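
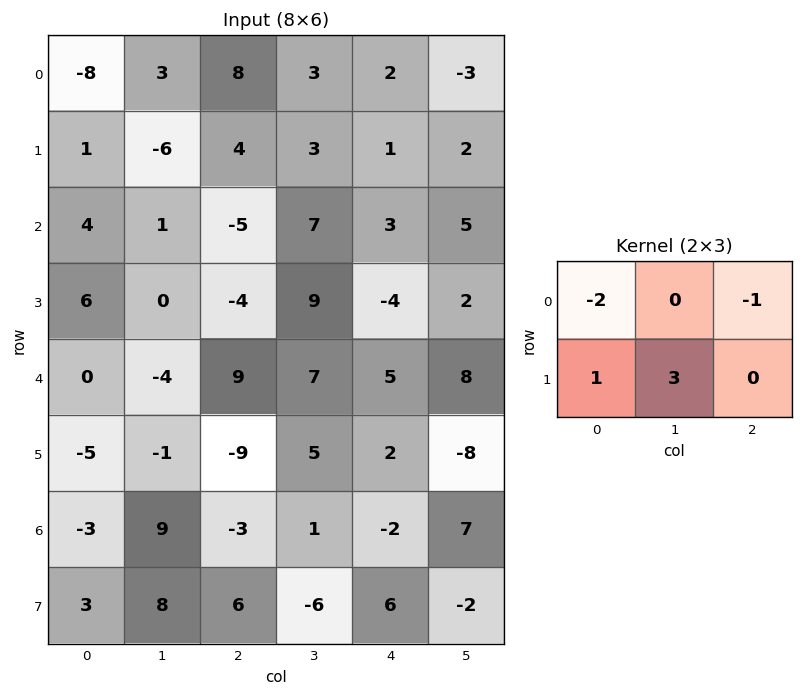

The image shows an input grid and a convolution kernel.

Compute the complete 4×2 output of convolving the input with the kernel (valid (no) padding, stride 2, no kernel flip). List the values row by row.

-9 -5
3 30
-17 -17
36 -4

Output[0,0]: The receptive field on the input at this output position is [-8 3 8 / 1 -6 4]. Elementwise product with the kernel and sum: -8·-2 + 8·-1 + 1·1 + -6·3.
Output[0,1]: The receptive field on the input at this output position is [8 3 2 / 4 3 1]. Elementwise product with the kernel and sum: 8·-2 + 2·-1 + 4·1 + 3·3.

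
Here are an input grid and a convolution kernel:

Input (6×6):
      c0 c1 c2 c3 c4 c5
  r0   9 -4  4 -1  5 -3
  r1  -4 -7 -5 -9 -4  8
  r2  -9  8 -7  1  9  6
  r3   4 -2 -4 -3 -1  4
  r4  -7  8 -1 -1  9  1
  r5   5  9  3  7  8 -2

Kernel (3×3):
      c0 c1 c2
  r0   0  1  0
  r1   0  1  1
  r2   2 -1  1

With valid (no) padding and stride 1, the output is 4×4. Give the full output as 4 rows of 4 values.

Output[0,0]: The receptive field on the input at this output position is [9 -4 4 / -4 -7 -5 / -9 8 -7]. Elementwise product with the kernel and sum: -4·1 + -7·1 + -5·1 + -9·2 + 8·-1 + -7·1.

-49 14 -20 8
0 -14 -5 10
-21 2 5 2
9 16 12 13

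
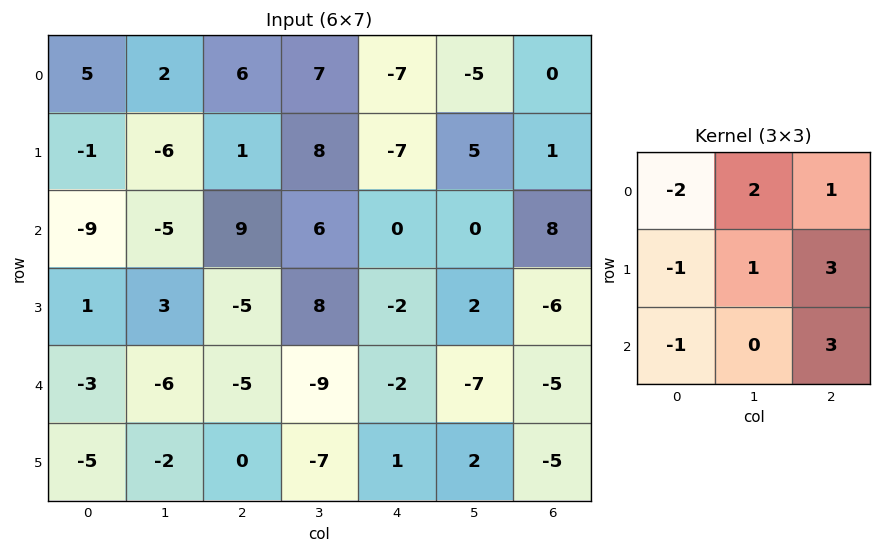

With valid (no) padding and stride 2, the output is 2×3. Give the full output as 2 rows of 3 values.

34 -28 43
-8 0 -19

Output[0,0]: The receptive field on the input at this output position is [5 2 6 / -1 -6 1 / -9 -5 9]. Elementwise product with the kernel and sum: 5·-2 + 2·2 + 6·1 + -1·-1 + -6·1 + 1·3 + -9·-1 + 9·3.
Output[0,1]: The receptive field on the input at this output position is [6 7 -7 / 1 8 -7 / 9 6 0]. Elementwise product with the kernel and sum: 6·-2 + 7·2 + -7·1 + 1·-1 + 8·1 + -7·3 + 9·-1 + 0·3.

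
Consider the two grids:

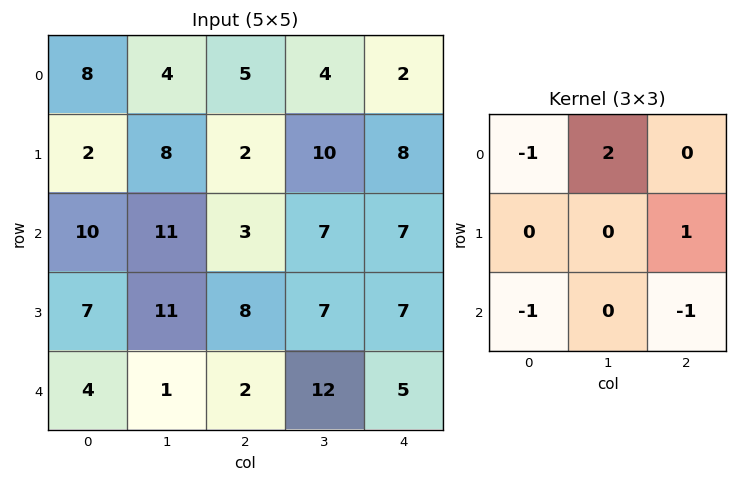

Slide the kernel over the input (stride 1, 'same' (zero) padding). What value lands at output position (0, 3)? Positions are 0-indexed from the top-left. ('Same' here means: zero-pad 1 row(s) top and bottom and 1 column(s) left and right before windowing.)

The receptive field on the zero-padded input at this output position is [0 0 0 / 5 4 2 / 2 10 8]. Elementwise product with the kernel and sum: 0·-1 + 0·2 + 2·1 + 2·-1 + 8·-1.

-8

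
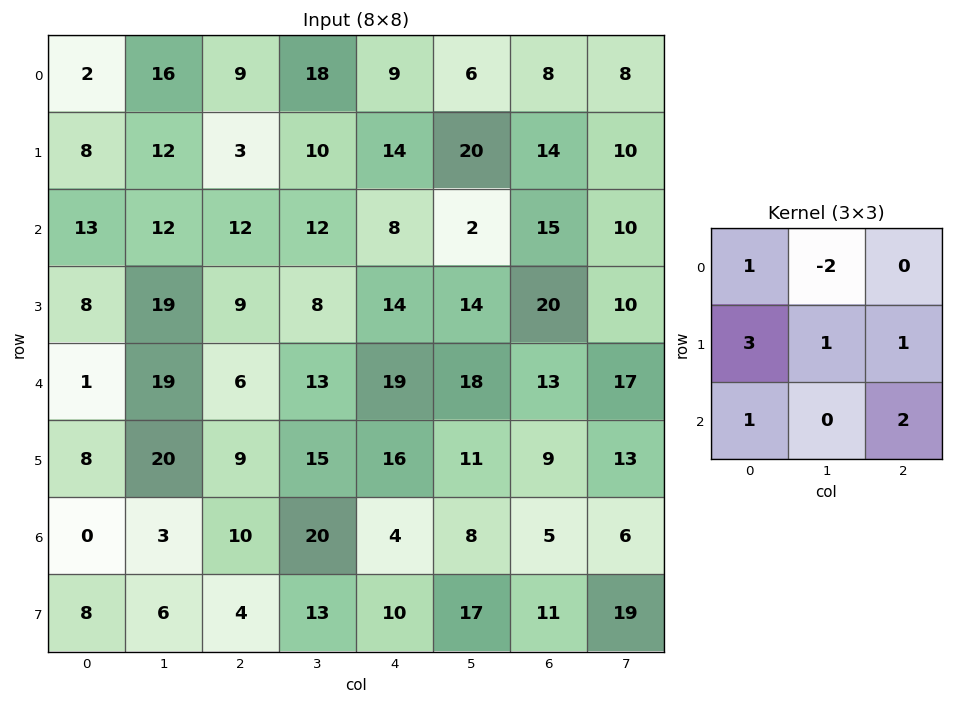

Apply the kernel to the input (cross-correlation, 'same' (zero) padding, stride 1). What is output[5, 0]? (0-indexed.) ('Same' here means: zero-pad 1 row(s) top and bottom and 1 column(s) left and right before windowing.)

32

The receptive field on the zero-padded input at this output position is [0 1 19 / 0 8 20 / 0 0 3]. Elementwise product with the kernel and sum: 0·1 + 1·-2 + 0·3 + 8·1 + 20·1 + 0·1 + 3·2.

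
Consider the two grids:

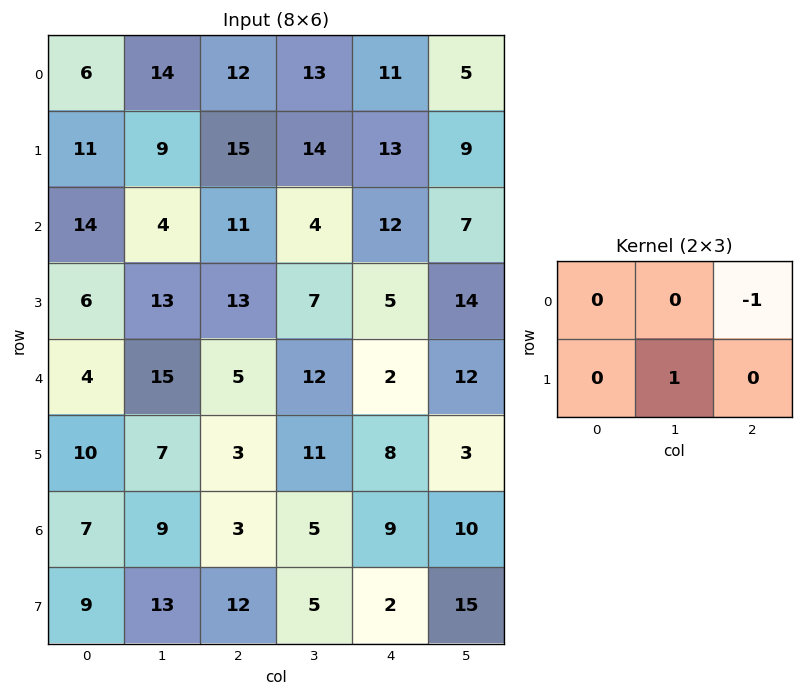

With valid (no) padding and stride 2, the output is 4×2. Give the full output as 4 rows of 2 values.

-3 3
2 -5
2 9
10 -4

Output[0,0]: The receptive field on the input at this output position is [6 14 12 / 11 9 15]. Elementwise product with the kernel and sum: 12·-1 + 9·1.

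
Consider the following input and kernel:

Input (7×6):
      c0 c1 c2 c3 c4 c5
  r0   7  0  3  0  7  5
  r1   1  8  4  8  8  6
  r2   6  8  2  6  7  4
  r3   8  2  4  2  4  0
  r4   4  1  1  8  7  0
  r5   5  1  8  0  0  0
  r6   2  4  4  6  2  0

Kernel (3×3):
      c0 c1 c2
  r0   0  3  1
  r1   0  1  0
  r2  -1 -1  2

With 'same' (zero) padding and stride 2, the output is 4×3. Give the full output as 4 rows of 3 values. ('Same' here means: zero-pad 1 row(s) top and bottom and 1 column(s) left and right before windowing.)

22 7 3
13 20 31
27 6 19
18 28 2

Output[0,0]: The receptive field on the zero-padded input at this output position is [0 0 0 / 0 7 0 / 0 1 8]. Elementwise product with the kernel and sum: 0·3 + 0·1 + 7·1 + 0·-1 + 1·-1 + 8·2.
Output[0,1]: The receptive field on the zero-padded input at this output position is [0 0 0 / 0 3 0 / 8 4 8]. Elementwise product with the kernel and sum: 0·3 + 0·1 + 3·1 + 8·-1 + 4·-1 + 8·2.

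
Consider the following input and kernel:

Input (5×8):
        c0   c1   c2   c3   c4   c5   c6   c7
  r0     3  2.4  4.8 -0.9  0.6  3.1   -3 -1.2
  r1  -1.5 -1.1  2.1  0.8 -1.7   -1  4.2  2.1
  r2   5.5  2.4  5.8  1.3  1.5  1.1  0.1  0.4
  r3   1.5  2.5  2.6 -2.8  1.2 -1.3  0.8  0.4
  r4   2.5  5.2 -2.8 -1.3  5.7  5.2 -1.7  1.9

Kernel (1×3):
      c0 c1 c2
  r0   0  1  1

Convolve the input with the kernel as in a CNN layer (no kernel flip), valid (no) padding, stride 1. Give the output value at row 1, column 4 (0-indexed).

The receptive field on the input at this output position is [-1.7 -1 4.2]. Elementwise product with the kernel and sum: -1·1 + 4.2·1.

3.2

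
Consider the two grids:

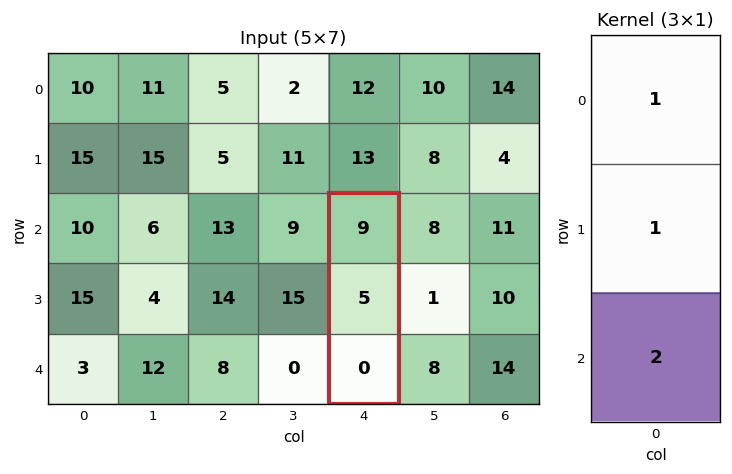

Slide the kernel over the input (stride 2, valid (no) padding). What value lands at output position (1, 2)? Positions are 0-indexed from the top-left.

14

The receptive field on the input at this output position is [9 / 5 / 0]. Elementwise product with the kernel and sum: 9·1 + 5·1 + 0·2.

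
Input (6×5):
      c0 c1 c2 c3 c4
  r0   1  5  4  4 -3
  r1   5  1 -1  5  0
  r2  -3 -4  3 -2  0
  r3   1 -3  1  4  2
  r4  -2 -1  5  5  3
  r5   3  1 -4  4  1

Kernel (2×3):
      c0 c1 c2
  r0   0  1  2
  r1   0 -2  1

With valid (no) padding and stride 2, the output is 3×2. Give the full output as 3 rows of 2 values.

10 -12
9 -8
3 4

Output[0,0]: The receptive field on the input at this output position is [1 5 4 / 5 1 -1]. Elementwise product with the kernel and sum: 5·1 + 4·2 + 1·-2 + -1·1.
Output[0,1]: The receptive field on the input at this output position is [4 4 -3 / -1 5 0]. Elementwise product with the kernel and sum: 4·1 + -3·2 + 5·-2 + 0·1.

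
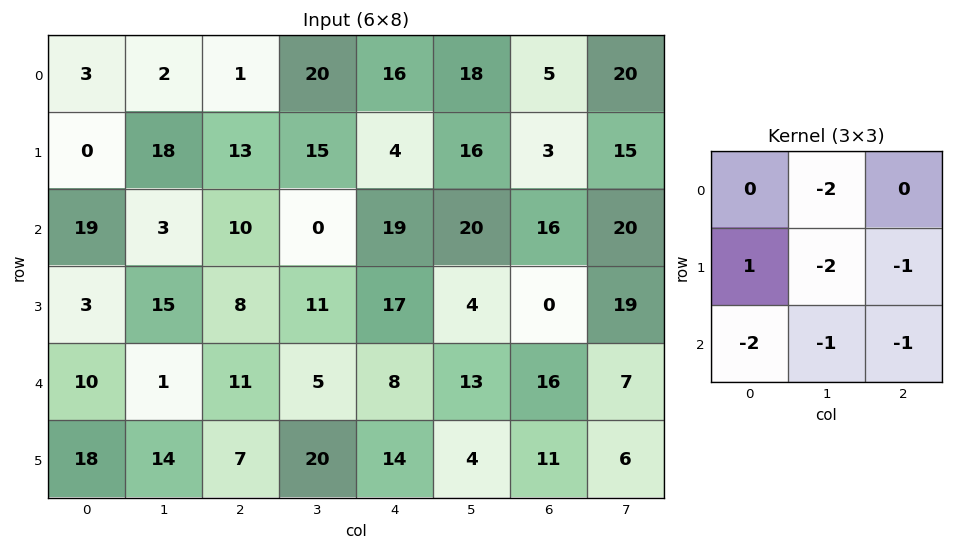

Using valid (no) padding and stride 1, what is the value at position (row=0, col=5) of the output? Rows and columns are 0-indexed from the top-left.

-91

The receptive field on the input at this output position is [18 5 20 / 16 3 15 / 20 16 20]. Elementwise product with the kernel and sum: 5·-2 + 16·1 + 3·-2 + 15·-1 + 20·-2 + 16·-1 + 20·-1.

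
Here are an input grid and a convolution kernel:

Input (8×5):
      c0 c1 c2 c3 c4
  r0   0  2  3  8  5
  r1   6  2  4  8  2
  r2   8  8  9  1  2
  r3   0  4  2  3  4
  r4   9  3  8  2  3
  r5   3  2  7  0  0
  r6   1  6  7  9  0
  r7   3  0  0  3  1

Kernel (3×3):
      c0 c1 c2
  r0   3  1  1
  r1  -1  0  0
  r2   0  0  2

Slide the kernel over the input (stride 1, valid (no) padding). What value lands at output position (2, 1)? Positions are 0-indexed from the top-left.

34

The receptive field on the input at this output position is [8 9 1 / 4 2 3 / 3 8 2]. Elementwise product with the kernel and sum: 8·3 + 9·1 + 1·1 + 4·-1 + 2·2.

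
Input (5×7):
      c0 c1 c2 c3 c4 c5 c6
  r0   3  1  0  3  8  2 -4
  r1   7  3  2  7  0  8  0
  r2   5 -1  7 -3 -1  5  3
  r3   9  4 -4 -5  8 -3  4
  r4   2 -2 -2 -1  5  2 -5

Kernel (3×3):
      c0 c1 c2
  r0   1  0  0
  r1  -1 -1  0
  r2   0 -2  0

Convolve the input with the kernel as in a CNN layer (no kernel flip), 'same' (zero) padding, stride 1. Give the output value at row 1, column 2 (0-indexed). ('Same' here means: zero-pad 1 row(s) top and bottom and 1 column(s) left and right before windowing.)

The receptive field on the zero-padded input at this output position is [1 0 3 / 3 2 7 / -1 7 -3]. Elementwise product with the kernel and sum: 1·1 + 3·-1 + 2·-1 + 7·-2.

-18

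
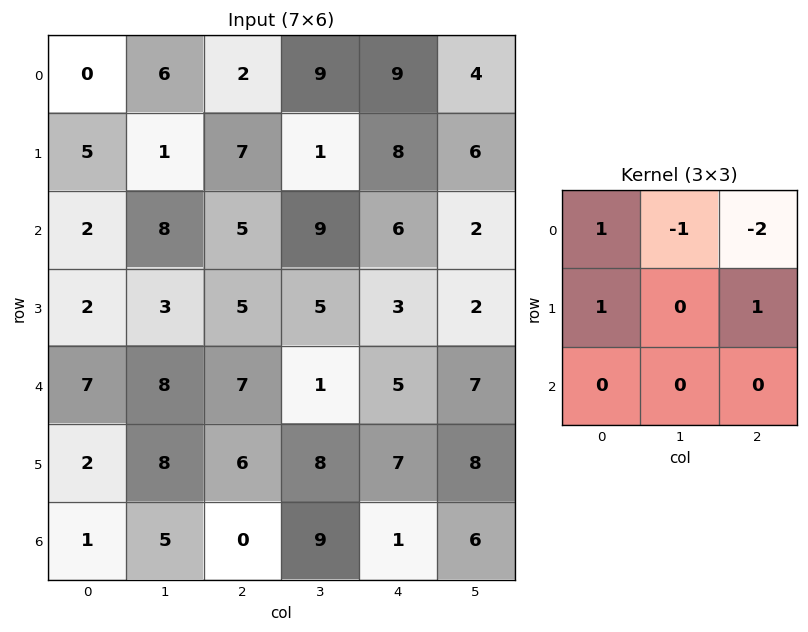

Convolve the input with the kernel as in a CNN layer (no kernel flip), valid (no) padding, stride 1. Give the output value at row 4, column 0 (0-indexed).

-7

The receptive field on the input at this output position is [7 8 7 / 2 8 6 / 1 5 0]. Elementwise product with the kernel and sum: 7·1 + 8·-1 + 7·-2 + 2·1 + 6·1.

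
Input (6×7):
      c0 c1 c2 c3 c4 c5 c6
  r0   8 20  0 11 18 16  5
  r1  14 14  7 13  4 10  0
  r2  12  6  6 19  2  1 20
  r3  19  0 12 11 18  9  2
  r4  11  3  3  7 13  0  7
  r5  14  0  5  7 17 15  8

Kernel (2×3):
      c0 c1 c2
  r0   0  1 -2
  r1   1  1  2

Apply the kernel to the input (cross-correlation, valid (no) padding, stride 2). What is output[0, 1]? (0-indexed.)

The receptive field on the input at this output position is [0 11 18 / 7 13 4]. Elementwise product with the kernel and sum: 11·1 + 18·-2 + 7·1 + 13·1 + 4·2.

3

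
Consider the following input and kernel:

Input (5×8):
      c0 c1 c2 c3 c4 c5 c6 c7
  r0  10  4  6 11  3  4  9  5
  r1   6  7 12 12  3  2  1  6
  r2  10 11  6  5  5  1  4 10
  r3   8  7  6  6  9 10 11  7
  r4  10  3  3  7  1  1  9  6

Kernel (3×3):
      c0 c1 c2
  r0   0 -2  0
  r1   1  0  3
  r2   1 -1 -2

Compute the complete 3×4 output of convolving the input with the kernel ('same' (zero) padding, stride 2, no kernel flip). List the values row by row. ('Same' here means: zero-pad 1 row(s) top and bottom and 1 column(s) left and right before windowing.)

Output[0,0]: The receptive field on the zero-padded input at this output position is [0 0 0 / 0 10 4 / 0 6 7]. Elementwise product with the kernel and sum: 0·-2 + 0·1 + 4·3 + 0·1 + 6·-1 + 7·-2.

-8 8 28 8
-1 -9 -21 14
-7 12 -8 -3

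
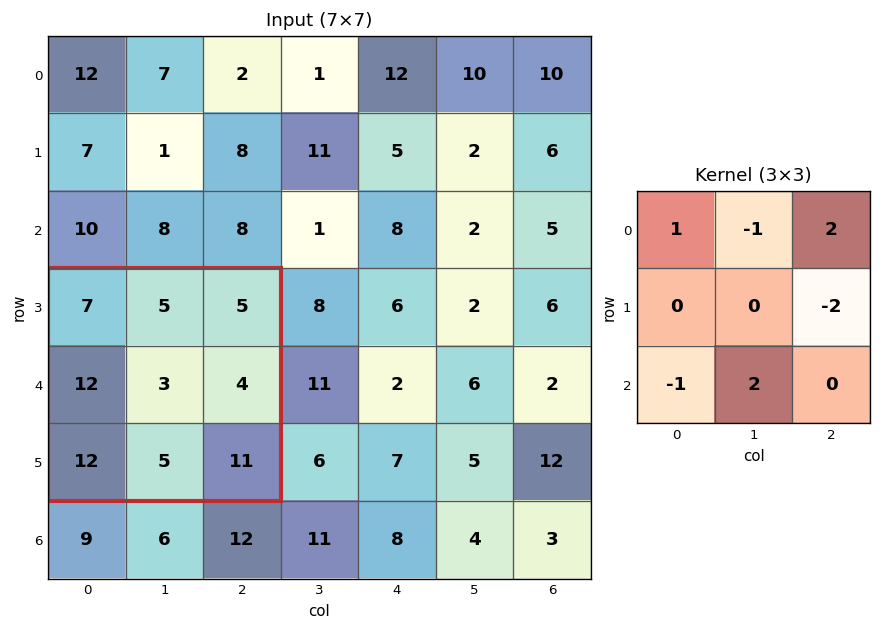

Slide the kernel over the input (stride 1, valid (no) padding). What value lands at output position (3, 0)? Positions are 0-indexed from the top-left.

2

The receptive field on the input at this output position is [7 5 5 / 12 3 4 / 12 5 11]. Elementwise product with the kernel and sum: 7·1 + 5·-1 + 5·2 + 4·-2 + 12·-1 + 5·2.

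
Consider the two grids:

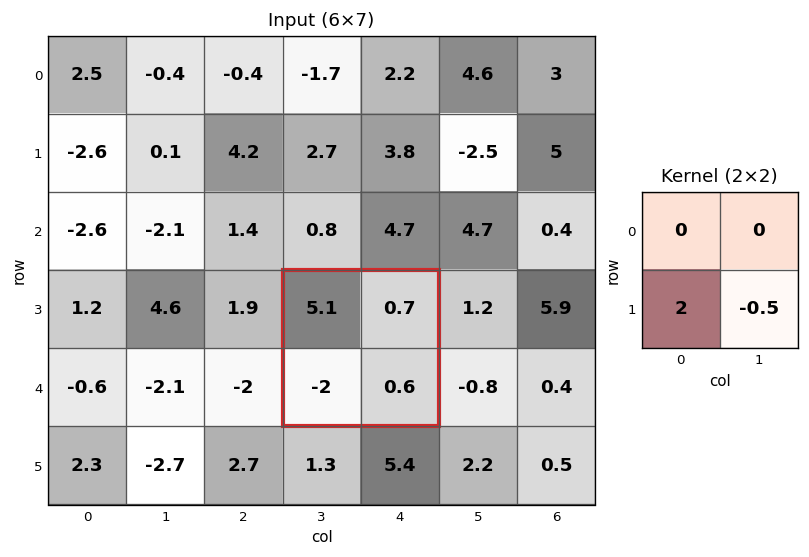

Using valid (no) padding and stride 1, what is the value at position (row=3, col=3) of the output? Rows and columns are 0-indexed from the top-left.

The receptive field on the input at this output position is [5.1 0.7 / -2 0.6]. Elementwise product with the kernel and sum: -2·2 + 0.6·-0.5.

-4.3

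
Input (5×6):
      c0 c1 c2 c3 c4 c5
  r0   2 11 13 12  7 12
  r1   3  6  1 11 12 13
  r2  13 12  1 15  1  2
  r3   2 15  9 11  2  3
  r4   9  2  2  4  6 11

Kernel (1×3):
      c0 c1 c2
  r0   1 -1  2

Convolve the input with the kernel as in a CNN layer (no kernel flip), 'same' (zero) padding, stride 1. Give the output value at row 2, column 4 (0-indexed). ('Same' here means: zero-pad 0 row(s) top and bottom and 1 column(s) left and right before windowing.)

18

The receptive field on the zero-padded input at this output position is [15 1 2]. Elementwise product with the kernel and sum: 15·1 + 1·-1 + 2·2.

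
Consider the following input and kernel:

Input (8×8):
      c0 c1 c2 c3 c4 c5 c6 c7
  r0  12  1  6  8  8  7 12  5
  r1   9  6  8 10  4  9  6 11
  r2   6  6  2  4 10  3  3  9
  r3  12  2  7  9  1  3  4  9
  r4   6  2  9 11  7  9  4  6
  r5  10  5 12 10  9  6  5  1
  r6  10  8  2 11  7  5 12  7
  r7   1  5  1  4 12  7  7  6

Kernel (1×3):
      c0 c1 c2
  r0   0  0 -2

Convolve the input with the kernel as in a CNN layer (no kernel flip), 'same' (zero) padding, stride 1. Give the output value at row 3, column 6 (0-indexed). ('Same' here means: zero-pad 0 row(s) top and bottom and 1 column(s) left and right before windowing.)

-18

The receptive field on the zero-padded input at this output position is [3 4 9]. Elementwise product with the kernel and sum: 9·-2.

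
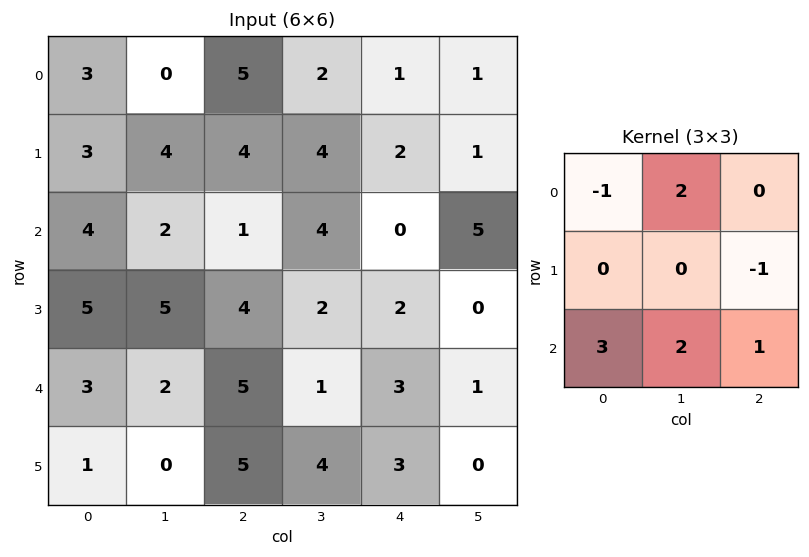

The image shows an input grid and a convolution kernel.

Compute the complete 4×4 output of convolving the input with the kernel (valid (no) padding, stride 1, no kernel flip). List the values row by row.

10 18 8 16
33 25 22 5
14 15 25 6
8 16 23 19

Output[0,0]: The receptive field on the input at this output position is [3 0 5 / 3 4 4 / 4 2 1]. Elementwise product with the kernel and sum: 3·-1 + 0·2 + 4·-1 + 4·3 + 2·2 + 1·1.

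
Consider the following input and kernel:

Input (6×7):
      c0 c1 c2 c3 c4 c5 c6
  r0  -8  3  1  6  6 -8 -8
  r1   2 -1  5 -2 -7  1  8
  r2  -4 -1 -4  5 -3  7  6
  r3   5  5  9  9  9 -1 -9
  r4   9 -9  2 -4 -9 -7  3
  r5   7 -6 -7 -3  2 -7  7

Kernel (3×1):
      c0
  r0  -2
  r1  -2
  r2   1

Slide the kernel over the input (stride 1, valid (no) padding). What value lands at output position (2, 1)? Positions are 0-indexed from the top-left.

-17

The receptive field on the input at this output position is [-1 / 5 / -9]. Elementwise product with the kernel and sum: -1·-2 + 5·-2 + -9·1.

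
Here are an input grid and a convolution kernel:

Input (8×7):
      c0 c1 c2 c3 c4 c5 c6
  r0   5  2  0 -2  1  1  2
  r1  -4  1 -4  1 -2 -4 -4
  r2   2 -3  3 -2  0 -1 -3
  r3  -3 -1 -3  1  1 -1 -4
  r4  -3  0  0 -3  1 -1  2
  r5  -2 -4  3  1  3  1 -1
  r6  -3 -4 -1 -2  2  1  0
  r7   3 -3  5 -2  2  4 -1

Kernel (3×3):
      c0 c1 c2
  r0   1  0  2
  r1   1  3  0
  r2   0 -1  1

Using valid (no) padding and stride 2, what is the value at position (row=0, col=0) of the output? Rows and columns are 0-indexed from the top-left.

10

The receptive field on the input at this output position is [5 2 0 / -4 1 -4 / 2 -3 3]. Elementwise product with the kernel and sum: 5·1 + 0·2 + -4·1 + 1·3 + -3·-1 + 3·1.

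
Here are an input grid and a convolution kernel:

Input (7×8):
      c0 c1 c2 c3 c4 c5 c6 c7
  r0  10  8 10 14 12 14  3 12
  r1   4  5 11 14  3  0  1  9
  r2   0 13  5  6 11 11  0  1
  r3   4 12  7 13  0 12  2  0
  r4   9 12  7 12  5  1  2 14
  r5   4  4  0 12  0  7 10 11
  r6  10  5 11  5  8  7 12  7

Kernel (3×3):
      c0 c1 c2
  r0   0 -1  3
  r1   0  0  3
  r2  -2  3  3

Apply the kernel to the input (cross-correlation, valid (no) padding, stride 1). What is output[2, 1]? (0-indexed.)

85

The receptive field on the input at this output position is [13 5 6 / 12 7 13 / 12 7 12]. Elementwise product with the kernel and sum: 5·-1 + 6·3 + 13·3 + 12·-2 + 7·3 + 12·3.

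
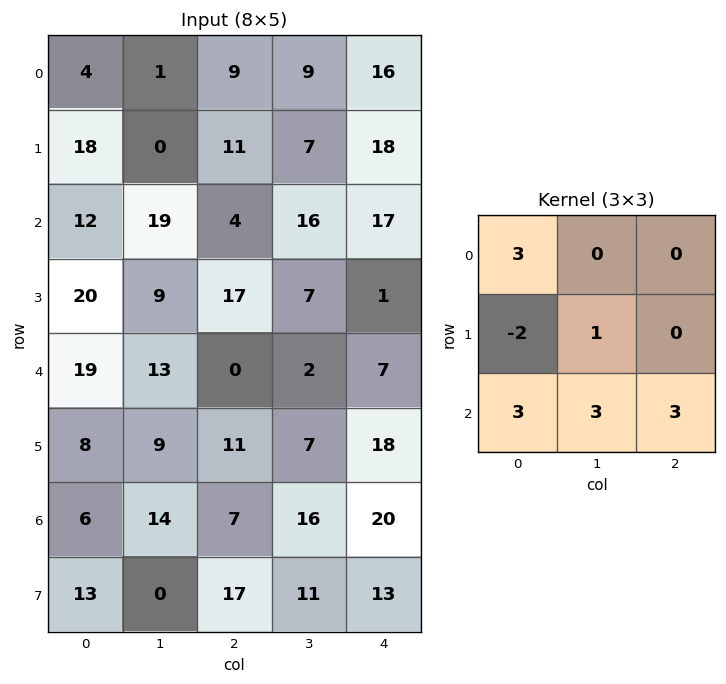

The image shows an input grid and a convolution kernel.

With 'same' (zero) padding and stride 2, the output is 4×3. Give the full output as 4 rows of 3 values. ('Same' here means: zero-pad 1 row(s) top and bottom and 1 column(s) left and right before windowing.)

58 61 73
99 65 30
70 82 99
45 90 81

Output[0,0]: The receptive field on the zero-padded input at this output position is [0 0 0 / 0 4 1 / 0 18 0]. Elementwise product with the kernel and sum: 0·3 + 0·-2 + 4·1 + 0·3 + 18·3 + 0·3.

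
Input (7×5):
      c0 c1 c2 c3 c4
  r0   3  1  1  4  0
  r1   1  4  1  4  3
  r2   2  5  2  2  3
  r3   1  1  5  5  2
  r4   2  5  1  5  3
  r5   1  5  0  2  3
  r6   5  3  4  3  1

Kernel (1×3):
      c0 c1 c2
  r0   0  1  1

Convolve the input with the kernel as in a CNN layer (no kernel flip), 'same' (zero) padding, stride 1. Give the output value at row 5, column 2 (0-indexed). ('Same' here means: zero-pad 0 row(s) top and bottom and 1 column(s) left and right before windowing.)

2

The receptive field on the zero-padded input at this output position is [5 0 2]. Elementwise product with the kernel and sum: 0·1 + 2·1.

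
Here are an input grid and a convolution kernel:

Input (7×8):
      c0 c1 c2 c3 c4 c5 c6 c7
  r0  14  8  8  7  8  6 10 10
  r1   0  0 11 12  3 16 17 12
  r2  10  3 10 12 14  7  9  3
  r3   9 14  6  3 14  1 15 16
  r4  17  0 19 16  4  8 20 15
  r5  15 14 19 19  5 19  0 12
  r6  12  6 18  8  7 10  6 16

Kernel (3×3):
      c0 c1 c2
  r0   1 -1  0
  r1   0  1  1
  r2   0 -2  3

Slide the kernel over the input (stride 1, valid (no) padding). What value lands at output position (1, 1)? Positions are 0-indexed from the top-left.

8

The receptive field on the input at this output position is [0 11 12 / 3 10 12 / 14 6 3]. Elementwise product with the kernel and sum: 0·1 + 11·-1 + 10·1 + 12·1 + 6·-2 + 3·3.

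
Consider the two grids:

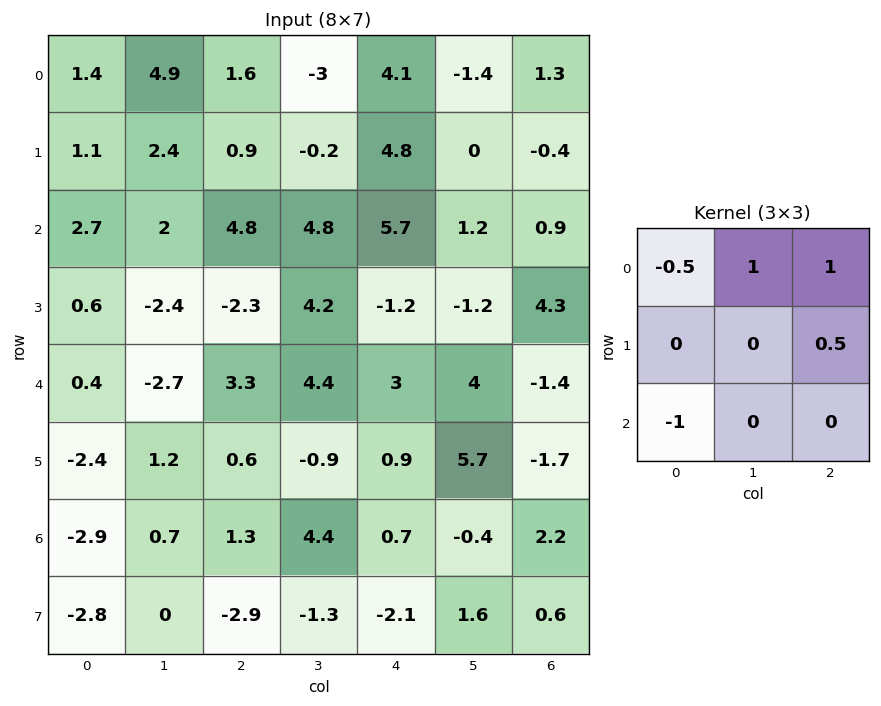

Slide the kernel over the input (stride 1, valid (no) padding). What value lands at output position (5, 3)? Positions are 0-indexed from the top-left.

The receptive field on the input at this output position is [-0.9 0.9 5.7 / 4.4 0.7 -0.4 / -1.3 -2.1 1.6]. Elementwise product with the kernel and sum: -0.9·-0.5 + 0.9·1 + 5.7·1 + -0.4·0.5 + -1.3·-1.

8.15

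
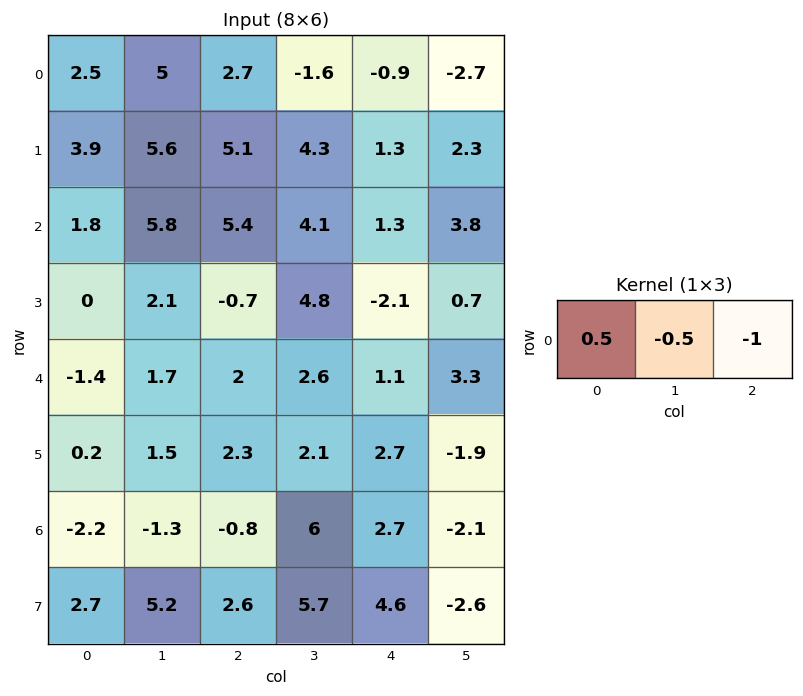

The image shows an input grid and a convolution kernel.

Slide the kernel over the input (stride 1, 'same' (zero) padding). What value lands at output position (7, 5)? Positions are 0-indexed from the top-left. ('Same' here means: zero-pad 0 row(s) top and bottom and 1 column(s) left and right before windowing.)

The receptive field on the zero-padded input at this output position is [4.6 -2.6 0]. Elementwise product with the kernel and sum: 4.6·0.5 + -2.6·-0.5 + 0·-1.

3.6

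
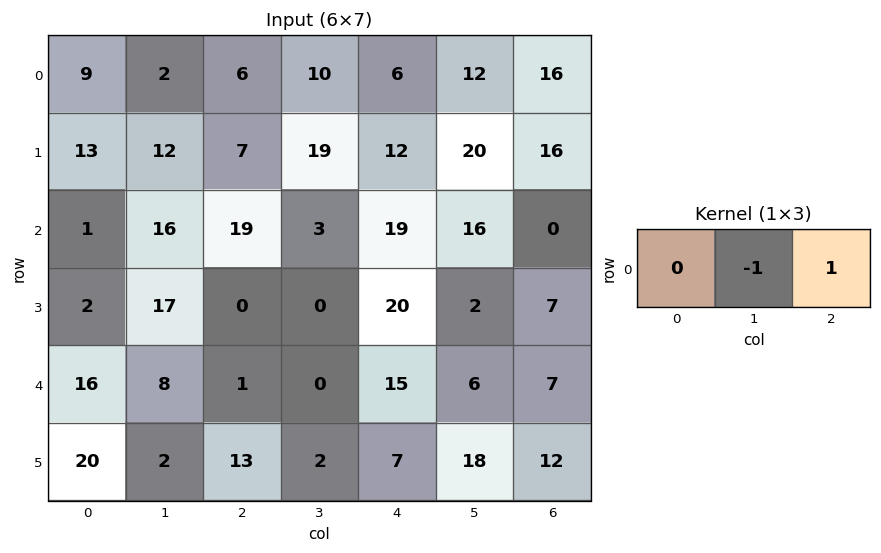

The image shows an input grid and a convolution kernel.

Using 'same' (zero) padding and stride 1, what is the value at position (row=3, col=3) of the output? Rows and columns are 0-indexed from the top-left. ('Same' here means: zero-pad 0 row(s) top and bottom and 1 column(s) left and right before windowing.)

20

The receptive field on the zero-padded input at this output position is [0 0 20]. Elementwise product with the kernel and sum: 0·-1 + 20·1.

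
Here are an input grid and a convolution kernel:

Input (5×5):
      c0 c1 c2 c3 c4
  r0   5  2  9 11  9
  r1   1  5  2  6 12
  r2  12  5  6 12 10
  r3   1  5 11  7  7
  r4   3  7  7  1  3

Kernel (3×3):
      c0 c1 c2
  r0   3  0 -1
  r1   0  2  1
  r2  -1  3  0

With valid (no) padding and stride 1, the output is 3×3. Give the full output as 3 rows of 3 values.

21 18 72
31 61 38
69 46 25

Output[0,0]: The receptive field on the input at this output position is [5 2 9 / 1 5 2 / 12 5 6]. Elementwise product with the kernel and sum: 5·3 + 9·-1 + 5·2 + 2·1 + 12·-1 + 5·3.
Output[0,1]: The receptive field on the input at this output position is [2 9 11 / 5 2 6 / 5 6 12]. Elementwise product with the kernel and sum: 2·3 + 11·-1 + 2·2 + 6·1 + 5·-1 + 6·3.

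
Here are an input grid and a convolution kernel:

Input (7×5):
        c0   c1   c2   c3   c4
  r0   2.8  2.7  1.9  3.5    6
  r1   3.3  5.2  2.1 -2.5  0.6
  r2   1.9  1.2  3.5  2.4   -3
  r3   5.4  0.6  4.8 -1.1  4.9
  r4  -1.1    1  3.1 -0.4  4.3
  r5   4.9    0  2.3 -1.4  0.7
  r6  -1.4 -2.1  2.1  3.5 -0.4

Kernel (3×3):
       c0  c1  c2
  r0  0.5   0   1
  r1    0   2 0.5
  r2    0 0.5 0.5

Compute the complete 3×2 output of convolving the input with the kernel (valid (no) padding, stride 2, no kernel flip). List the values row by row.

Output[0,0]: The receptive field on the input at this output position is [2.8 2.7 1.9 / 3.3 5.2 2.1 / 1.9 1.2 3.5]. Elementwise product with the kernel and sum: 2.8·0.5 + 1.9·1 + 5.2·2 + 2.1·0.5 + 1.2·0.5 + 3.5·0.5.
Output[0,1]: The receptive field on the input at this output position is [1.9 3.5 6 / 2.1 -2.5 0.6 / 3.5 2.4 -3]. Elementwise product with the kernel and sum: 1.9·0.5 + 6·1 + -2.5·2 + 0.6·0.5 + 2.4·0.5 + -3·0.5.

17.1 1.95
10.1 0.95
3.7 4.95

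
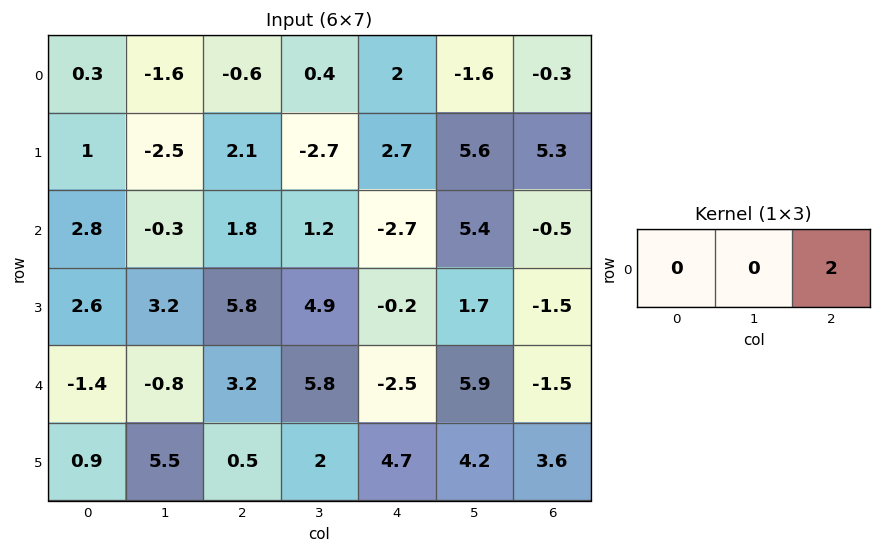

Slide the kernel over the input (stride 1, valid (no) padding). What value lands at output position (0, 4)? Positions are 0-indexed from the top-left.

-0.6

The receptive field on the input at this output position is [2 -1.6 -0.3]. Elementwise product with the kernel and sum: -0.3·2.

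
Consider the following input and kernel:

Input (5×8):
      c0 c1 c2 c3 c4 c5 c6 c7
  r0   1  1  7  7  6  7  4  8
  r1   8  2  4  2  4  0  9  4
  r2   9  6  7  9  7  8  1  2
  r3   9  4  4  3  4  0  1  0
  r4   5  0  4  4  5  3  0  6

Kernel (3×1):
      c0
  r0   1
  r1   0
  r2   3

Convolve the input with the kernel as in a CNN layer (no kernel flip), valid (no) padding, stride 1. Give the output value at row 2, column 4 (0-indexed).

22

The receptive field on the input at this output position is [7 / 4 / 5]. Elementwise product with the kernel and sum: 7·1 + 5·3.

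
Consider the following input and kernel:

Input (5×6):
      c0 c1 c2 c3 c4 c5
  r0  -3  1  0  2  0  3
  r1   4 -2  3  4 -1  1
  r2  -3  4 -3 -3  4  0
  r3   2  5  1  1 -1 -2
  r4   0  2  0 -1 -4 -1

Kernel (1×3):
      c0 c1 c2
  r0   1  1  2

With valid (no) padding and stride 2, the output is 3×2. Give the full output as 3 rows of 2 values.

-2 2
-5 2
2 -9

Output[0,0]: The receptive field on the input at this output position is [-3 1 0]. Elementwise product with the kernel and sum: -3·1 + 1·1 + 0·2.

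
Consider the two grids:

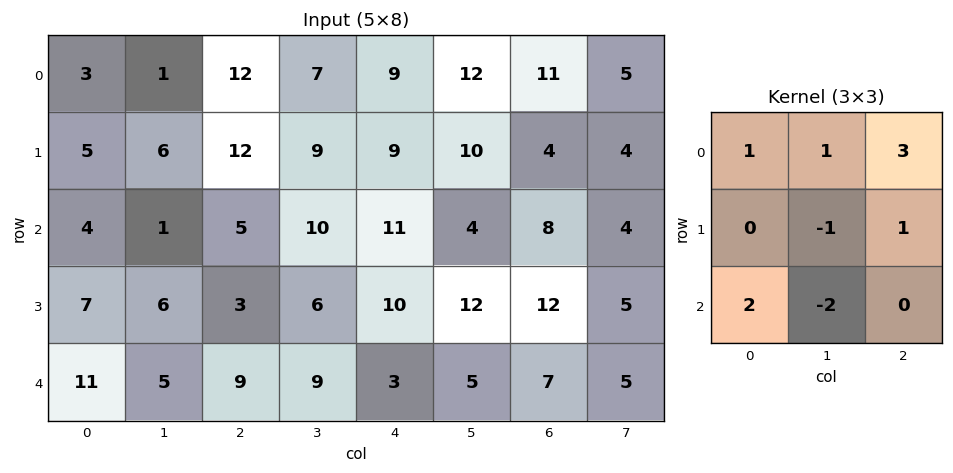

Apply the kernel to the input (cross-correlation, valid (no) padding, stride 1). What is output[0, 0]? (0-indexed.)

The receptive field on the input at this output position is [3 1 12 / 5 6 12 / 4 1 5]. Elementwise product with the kernel and sum: 3·1 + 1·1 + 12·3 + 6·-1 + 12·1 + 4·2 + 1·-2.

52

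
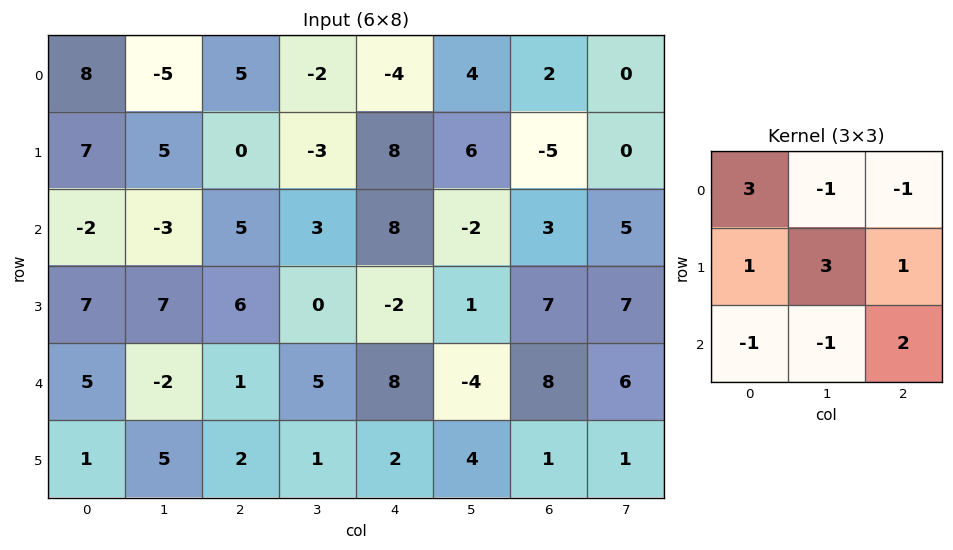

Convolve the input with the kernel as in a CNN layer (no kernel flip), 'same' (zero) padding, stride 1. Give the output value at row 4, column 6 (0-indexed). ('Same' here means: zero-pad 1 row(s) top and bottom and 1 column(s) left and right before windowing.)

12

The receptive field on the zero-padded input at this output position is [1 7 7 / -4 8 6 / 4 1 1]. Elementwise product with the kernel and sum: 1·3 + 7·-1 + 7·-1 + -4·1 + 8·3 + 6·1 + 4·-1 + 1·-1 + 1·2.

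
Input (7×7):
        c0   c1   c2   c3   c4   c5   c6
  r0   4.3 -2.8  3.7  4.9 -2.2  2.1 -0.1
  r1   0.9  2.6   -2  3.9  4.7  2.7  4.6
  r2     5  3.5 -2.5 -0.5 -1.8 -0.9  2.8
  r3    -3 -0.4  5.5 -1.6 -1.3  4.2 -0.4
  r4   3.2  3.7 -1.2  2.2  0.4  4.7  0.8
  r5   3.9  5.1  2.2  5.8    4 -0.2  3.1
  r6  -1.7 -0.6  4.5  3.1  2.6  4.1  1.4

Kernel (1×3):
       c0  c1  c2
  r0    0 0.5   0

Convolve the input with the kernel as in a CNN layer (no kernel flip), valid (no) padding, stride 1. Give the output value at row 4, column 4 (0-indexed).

2.35

The receptive field on the input at this output position is [0.4 4.7 0.8]. Elementwise product with the kernel and sum: 4.7·0.5.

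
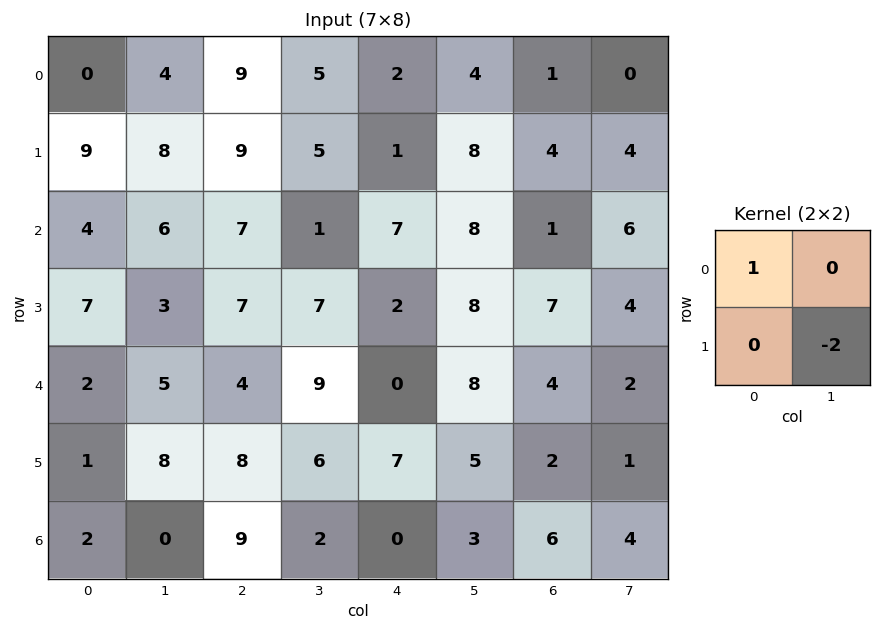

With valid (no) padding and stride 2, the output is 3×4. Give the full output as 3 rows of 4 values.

Output[0,0]: The receptive field on the input at this output position is [0 4 / 9 8]. Elementwise product with the kernel and sum: 0·1 + 8·-2.

-16 -1 -14 -7
-2 -7 -9 -7
-14 -8 -10 2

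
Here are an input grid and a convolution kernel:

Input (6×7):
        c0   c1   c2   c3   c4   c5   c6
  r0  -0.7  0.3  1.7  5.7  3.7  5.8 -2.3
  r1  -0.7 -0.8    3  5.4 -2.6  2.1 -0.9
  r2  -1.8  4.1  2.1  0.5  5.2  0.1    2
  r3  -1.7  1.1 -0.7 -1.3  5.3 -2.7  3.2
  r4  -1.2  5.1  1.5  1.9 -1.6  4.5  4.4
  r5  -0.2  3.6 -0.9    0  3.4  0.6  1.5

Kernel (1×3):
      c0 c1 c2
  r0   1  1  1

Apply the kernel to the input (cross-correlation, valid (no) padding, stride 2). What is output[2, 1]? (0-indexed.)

The receptive field on the input at this output position is [1.5 1.9 -1.6]. Elementwise product with the kernel and sum: 1.5·1 + 1.9·1 + -1.6·1.

1.8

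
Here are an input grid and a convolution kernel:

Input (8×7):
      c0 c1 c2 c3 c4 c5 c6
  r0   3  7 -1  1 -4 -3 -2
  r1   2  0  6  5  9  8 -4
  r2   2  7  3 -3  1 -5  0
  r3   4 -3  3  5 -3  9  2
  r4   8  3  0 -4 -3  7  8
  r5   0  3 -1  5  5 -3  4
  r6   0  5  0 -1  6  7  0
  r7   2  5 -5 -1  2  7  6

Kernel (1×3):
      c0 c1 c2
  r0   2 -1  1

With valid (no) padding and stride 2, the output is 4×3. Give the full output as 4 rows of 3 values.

Output[0,0]: The receptive field on the input at this output position is [3 7 -1]. Elementwise product with the kernel and sum: 3·2 + 7·-1 + -1·1.

-2 -7 -7
0 10 7
13 1 -5
-5 7 5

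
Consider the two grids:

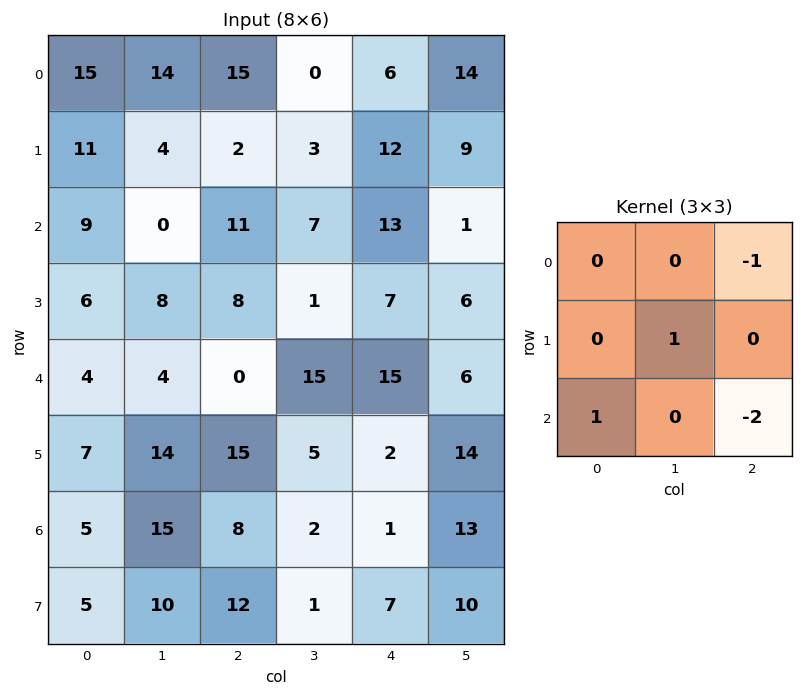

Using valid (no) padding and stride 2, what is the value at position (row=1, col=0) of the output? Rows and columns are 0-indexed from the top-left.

The receptive field on the input at this output position is [9 0 11 / 6 8 8 / 4 4 0]. Elementwise product with the kernel and sum: 11·-1 + 8·1 + 4·1 + 0·-2.

1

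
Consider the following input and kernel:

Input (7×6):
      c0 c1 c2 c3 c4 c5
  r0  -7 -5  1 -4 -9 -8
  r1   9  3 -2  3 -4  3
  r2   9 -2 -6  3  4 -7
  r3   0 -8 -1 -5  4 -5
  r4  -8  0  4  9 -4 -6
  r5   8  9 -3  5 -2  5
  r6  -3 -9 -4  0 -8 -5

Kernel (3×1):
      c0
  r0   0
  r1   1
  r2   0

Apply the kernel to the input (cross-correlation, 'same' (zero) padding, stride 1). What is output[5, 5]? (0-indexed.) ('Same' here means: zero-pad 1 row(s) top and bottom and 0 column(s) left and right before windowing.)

The receptive field on the zero-padded input at this output position is [-6 / 5 / -5]. Elementwise product with the kernel and sum: 5·1.

5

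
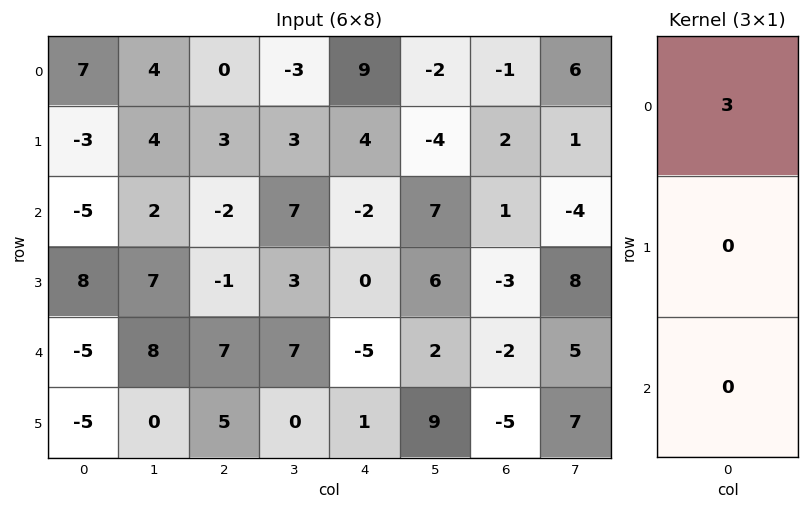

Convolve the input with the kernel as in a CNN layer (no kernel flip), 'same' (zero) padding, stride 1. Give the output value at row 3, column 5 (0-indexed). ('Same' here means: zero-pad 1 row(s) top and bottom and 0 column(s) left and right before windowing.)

The receptive field on the zero-padded input at this output position is [7 / 6 / 2]. Elementwise product with the kernel and sum: 7·3.

21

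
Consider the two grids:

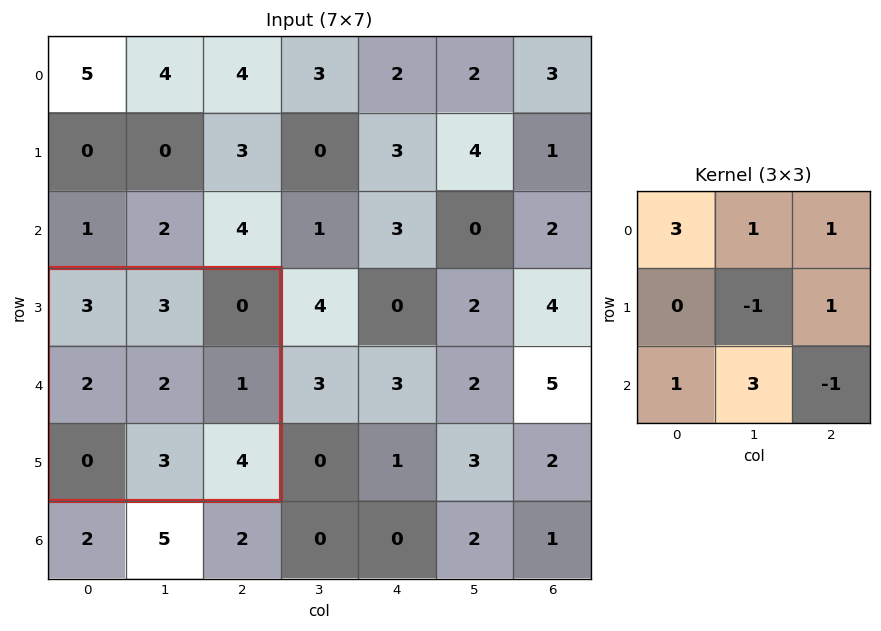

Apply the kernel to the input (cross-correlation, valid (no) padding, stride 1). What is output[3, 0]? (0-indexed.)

16

The receptive field on the input at this output position is [3 3 0 / 2 2 1 / 0 3 4]. Elementwise product with the kernel and sum: 3·3 + 3·1 + 0·1 + 2·-1 + 1·1 + 0·1 + 3·3 + 4·-1.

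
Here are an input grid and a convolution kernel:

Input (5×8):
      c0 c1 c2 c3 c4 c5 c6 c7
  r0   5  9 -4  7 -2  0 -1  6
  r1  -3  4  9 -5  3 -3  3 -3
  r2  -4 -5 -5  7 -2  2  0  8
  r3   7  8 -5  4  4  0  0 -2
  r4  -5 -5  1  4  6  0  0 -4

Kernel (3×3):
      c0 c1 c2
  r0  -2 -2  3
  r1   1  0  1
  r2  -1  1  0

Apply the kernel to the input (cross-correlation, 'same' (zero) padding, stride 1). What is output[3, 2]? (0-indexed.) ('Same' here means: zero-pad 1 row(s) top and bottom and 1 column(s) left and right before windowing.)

59

The receptive field on the zero-padded input at this output position is [-5 -5 7 / 8 -5 4 / -5 1 4]. Elementwise product with the kernel and sum: -5·-2 + -5·-2 + 7·3 + 8·1 + 4·1 + -5·-1 + 1·1.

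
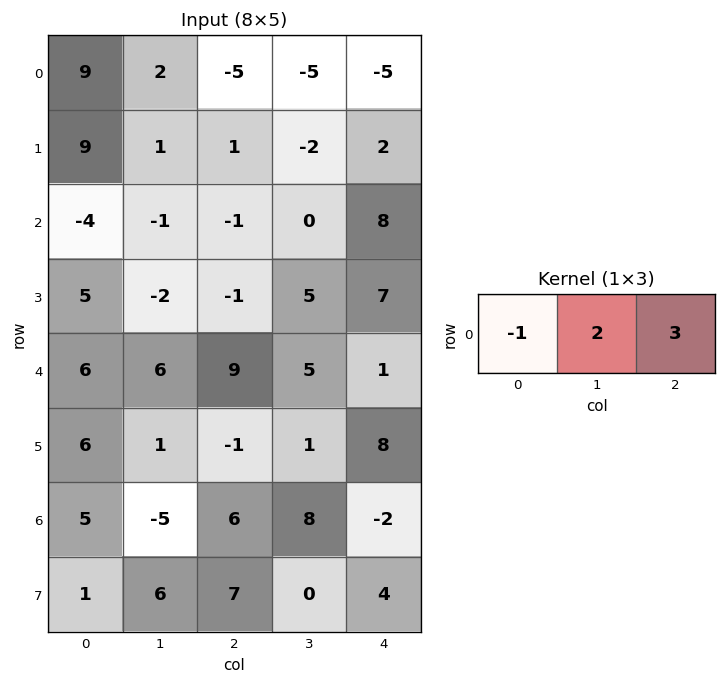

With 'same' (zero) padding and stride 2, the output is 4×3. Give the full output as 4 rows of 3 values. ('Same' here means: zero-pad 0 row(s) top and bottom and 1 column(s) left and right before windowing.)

Output[0,0]: The receptive field on the zero-padded input at this output position is [0 9 2]. Elementwise product with the kernel and sum: 0·-1 + 9·2 + 2·3.
Output[0,1]: The receptive field on the zero-padded input at this output position is [2 -5 -5]. Elementwise product with the kernel and sum: 2·-1 + -5·2 + -5·3.

24 -27 -5
-11 -1 16
30 27 -3
-5 41 -12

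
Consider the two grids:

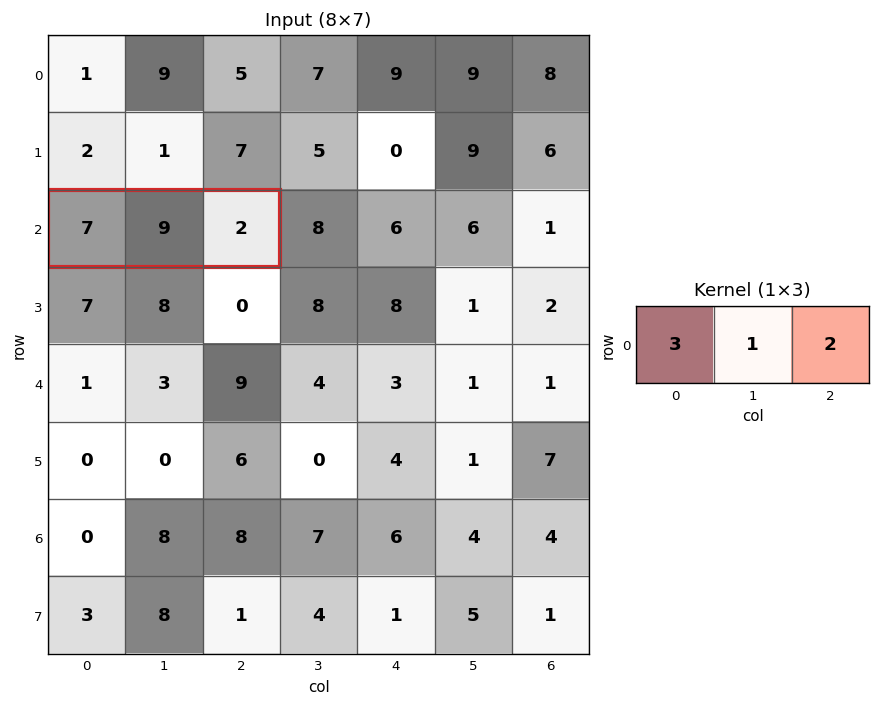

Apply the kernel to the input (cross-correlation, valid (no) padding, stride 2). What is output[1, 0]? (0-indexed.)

The receptive field on the input at this output position is [7 9 2]. Elementwise product with the kernel and sum: 7·3 + 9·1 + 2·2.

34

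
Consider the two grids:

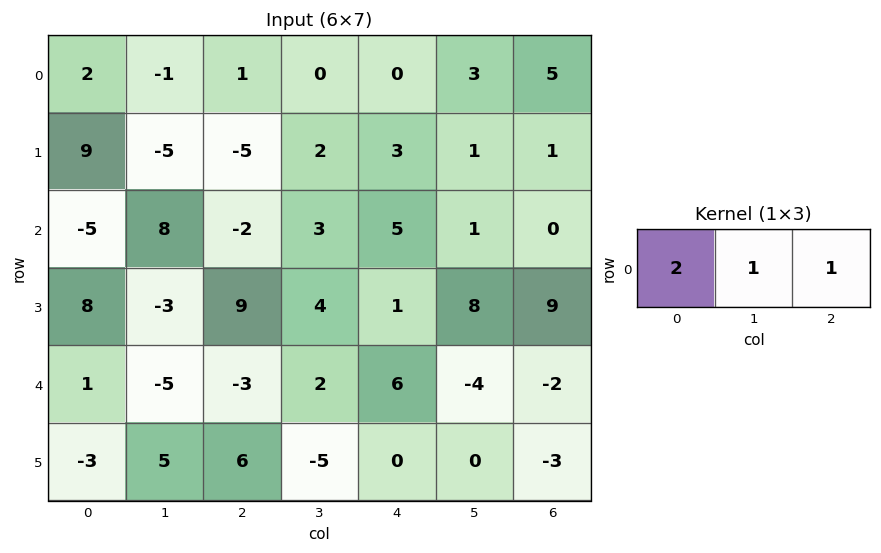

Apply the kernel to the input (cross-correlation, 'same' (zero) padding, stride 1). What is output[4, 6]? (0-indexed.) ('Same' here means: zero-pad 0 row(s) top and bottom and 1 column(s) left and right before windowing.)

The receptive field on the zero-padded input at this output position is [-4 -2 0]. Elementwise product with the kernel and sum: -4·2 + -2·1 + 0·1.

-10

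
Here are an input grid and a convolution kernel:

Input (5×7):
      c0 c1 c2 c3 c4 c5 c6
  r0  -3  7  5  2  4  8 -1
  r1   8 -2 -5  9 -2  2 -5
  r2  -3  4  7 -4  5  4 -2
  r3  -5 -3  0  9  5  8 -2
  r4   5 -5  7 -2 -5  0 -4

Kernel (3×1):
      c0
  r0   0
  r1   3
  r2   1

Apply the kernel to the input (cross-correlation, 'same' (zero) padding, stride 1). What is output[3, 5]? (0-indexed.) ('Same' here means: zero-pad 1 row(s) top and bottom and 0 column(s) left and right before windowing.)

24

The receptive field on the zero-padded input at this output position is [4 / 8 / 0]. Elementwise product with the kernel and sum: 8·3 + 0·1.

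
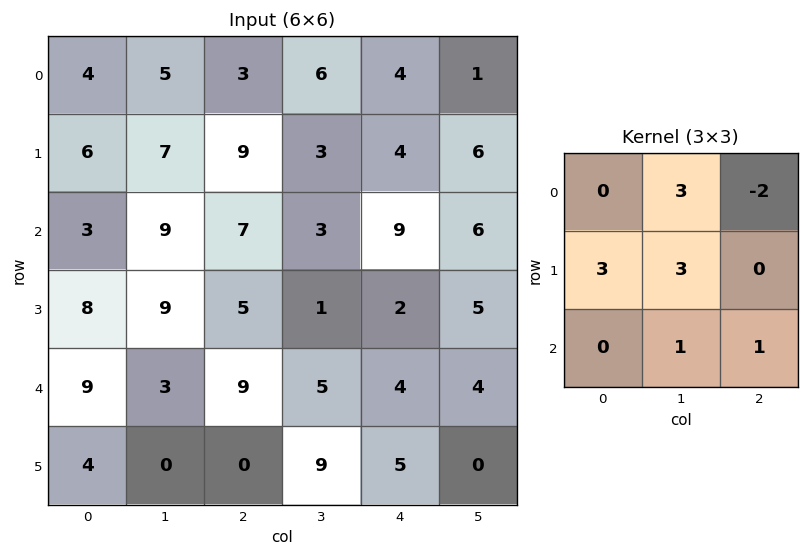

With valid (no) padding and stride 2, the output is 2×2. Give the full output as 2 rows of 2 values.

Output[0,0]: The receptive field on the input at this output position is [4 5 3 / 6 7 9 / 3 9 7]. Elementwise product with the kernel and sum: 5·3 + 3·-2 + 6·3 + 7·3 + 9·1 + 7·1.

64 58
76 18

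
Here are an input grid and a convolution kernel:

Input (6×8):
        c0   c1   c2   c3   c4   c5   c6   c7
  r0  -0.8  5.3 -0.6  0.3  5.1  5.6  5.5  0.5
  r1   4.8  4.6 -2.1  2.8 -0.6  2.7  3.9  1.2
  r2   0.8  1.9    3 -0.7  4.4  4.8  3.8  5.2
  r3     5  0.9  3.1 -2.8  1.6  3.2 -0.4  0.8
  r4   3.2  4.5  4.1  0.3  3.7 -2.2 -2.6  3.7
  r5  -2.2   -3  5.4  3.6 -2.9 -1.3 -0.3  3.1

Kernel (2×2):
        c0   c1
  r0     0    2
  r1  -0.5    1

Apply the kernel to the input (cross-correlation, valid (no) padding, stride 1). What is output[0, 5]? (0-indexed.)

The receptive field on the input at this output position is [5.6 5.5 / 2.7 3.9]. Elementwise product with the kernel and sum: 5.5·2 + 2.7·-0.5 + 3.9·1.

13.55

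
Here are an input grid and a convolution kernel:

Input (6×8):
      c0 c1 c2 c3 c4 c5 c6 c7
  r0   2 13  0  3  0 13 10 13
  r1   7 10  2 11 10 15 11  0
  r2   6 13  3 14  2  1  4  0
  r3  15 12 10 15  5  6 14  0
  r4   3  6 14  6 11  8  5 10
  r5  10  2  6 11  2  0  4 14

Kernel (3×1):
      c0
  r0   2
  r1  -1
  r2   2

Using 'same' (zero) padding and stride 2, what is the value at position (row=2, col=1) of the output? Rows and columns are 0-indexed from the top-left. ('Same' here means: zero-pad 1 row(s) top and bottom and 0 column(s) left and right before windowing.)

18

The receptive field on the zero-padded input at this output position is [10 / 14 / 6]. Elementwise product with the kernel and sum: 10·2 + 14·-1 + 6·2.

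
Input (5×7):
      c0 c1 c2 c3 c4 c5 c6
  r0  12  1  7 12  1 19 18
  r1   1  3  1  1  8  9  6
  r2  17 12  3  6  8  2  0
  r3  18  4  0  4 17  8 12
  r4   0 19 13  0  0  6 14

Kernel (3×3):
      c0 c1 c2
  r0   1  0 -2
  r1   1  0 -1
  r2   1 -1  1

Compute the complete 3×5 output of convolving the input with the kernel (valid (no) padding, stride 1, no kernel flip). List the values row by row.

6 -6 3 -34 -27
27 15 -7 -18 25
23 6 -17 4 21

Output[0,0]: The receptive field on the input at this output position is [12 1 7 / 1 3 1 / 17 12 3]. Elementwise product with the kernel and sum: 12·1 + 7·-2 + 1·1 + 1·-1 + 17·1 + 12·-1 + 3·1.
Output[0,1]: The receptive field on the input at this output position is [1 7 12 / 3 1 1 / 12 3 6]. Elementwise product with the kernel and sum: 1·1 + 12·-2 + 3·1 + 1·-1 + 12·1 + 3·-1 + 6·1.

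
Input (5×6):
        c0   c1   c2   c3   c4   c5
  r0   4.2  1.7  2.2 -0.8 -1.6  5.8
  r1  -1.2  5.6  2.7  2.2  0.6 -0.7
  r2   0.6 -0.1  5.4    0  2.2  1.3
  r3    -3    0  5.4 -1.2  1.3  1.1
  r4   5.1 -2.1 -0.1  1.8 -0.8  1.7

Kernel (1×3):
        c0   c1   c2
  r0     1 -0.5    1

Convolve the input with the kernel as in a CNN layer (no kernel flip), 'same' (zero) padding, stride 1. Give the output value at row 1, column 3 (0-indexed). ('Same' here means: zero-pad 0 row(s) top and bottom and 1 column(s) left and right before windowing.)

The receptive field on the zero-padded input at this output position is [2.7 2.2 0.6]. Elementwise product with the kernel and sum: 2.7·1 + 2.2·-0.5 + 0.6·1.

2.2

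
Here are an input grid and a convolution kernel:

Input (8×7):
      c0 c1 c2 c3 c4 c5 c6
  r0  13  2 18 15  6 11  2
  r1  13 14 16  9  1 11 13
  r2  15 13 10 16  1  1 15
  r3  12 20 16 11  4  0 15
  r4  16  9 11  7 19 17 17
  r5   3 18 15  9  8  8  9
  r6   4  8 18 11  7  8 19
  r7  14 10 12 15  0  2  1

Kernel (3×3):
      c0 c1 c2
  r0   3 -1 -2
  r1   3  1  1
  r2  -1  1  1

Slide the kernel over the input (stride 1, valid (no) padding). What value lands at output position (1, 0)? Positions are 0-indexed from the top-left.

85

The receptive field on the input at this output position is [13 14 16 / 15 13 10 / 12 20 16]. Elementwise product with the kernel and sum: 13·3 + 14·-1 + 16·-2 + 15·3 + 13·1 + 10·1 + 12·-1 + 20·1 + 16·1.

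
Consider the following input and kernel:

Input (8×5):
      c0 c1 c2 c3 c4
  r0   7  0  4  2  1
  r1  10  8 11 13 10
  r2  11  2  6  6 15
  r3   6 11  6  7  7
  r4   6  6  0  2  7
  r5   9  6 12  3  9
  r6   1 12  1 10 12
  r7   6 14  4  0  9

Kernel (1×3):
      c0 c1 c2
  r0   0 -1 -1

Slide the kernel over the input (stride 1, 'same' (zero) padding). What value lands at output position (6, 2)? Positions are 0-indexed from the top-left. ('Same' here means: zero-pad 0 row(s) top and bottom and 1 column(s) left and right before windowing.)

-11

The receptive field on the zero-padded input at this output position is [12 1 10]. Elementwise product with the kernel and sum: 1·-1 + 10·-1.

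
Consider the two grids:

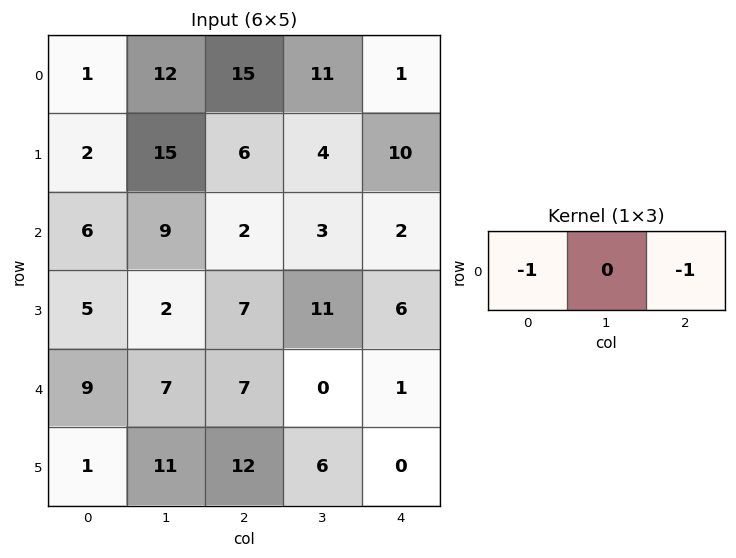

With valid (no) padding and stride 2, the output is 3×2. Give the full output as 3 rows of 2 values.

-16 -16
-8 -4
-16 -8

Output[0,0]: The receptive field on the input at this output position is [1 12 15]. Elementwise product with the kernel and sum: 1·-1 + 15·-1.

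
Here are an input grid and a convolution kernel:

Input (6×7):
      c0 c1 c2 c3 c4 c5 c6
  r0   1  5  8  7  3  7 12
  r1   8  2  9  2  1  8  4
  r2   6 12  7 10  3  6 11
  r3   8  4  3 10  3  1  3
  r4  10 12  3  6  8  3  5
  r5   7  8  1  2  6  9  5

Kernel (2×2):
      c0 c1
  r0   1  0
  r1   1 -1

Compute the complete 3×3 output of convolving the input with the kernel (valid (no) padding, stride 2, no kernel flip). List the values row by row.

Output[0,0]: The receptive field on the input at this output position is [1 5 / 8 2]. Elementwise product with the kernel and sum: 1·1 + 8·1 + 2·-1.

7 15 -4
10 0 5
9 2 5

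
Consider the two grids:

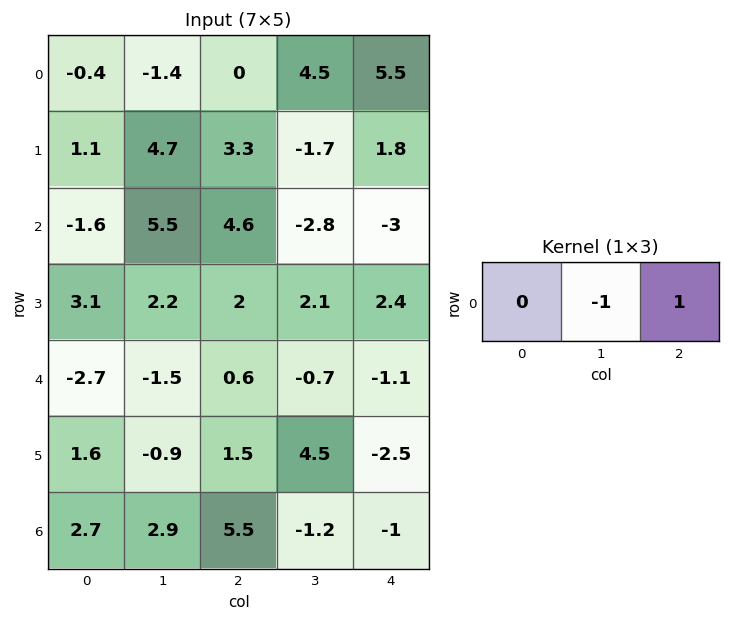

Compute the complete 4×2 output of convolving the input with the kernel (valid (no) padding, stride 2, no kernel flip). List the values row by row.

Output[0,0]: The receptive field on the input at this output position is [-0.4 -1.4 0]. Elementwise product with the kernel and sum: -1.4·-1 + 0·1.
Output[0,1]: The receptive field on the input at this output position is [0 4.5 5.5]. Elementwise product with the kernel and sum: 4.5·-1 + 5.5·1.

1.4 1
-0.9 -0.2
2.1 -0.4
2.6 0.2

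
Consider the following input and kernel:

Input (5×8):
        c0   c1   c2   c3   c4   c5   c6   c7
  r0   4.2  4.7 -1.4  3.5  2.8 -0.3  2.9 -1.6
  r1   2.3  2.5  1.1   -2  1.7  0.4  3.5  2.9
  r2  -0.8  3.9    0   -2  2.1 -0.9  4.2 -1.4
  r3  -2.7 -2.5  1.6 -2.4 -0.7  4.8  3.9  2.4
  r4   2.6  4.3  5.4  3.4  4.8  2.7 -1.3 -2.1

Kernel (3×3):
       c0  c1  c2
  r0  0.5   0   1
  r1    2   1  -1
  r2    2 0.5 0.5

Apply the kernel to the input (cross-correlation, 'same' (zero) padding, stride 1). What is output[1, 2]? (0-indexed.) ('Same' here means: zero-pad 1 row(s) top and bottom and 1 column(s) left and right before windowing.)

20.75

The receptive field on the zero-padded input at this output position is [4.7 -1.4 3.5 / 2.5 1.1 -2 / 3.9 0 -2]. Elementwise product with the kernel and sum: 4.7·0.5 + 3.5·1 + 2.5·2 + 1.1·1 + -2·-1 + 3.9·2 + 0·0.5 + -2·0.5.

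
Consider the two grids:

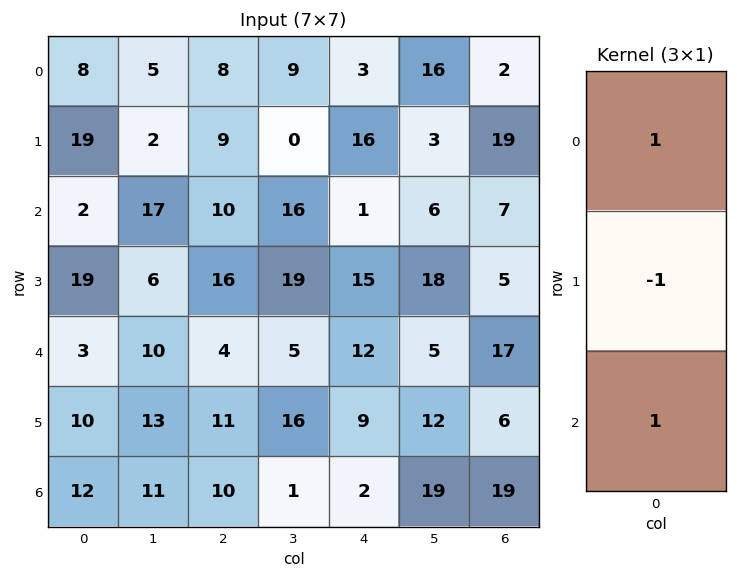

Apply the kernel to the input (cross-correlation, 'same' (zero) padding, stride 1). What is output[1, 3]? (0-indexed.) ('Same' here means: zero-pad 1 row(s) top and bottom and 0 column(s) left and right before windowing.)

The receptive field on the zero-padded input at this output position is [9 / 0 / 16]. Elementwise product with the kernel and sum: 9·1 + 0·-1 + 16·1.

25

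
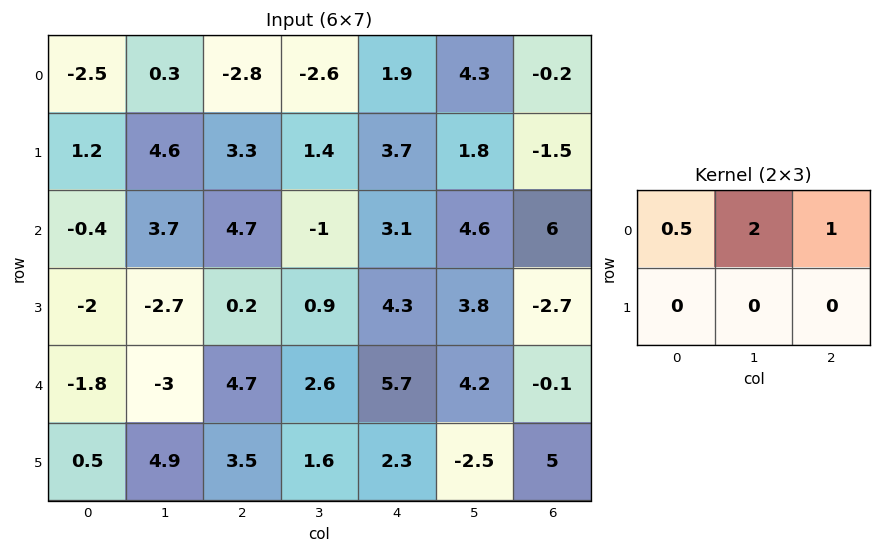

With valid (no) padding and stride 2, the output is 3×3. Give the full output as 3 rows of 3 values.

Output[0,0]: The receptive field on the input at this output position is [-2.5 0.3 -2.8 / 1.2 4.6 3.3]. Elementwise product with the kernel and sum: -2.5·0.5 + 0.3·2 + -2.8·1.

-3.45 -4.7 9.35
11.9 3.45 16.75
-2.2 13.25 11.15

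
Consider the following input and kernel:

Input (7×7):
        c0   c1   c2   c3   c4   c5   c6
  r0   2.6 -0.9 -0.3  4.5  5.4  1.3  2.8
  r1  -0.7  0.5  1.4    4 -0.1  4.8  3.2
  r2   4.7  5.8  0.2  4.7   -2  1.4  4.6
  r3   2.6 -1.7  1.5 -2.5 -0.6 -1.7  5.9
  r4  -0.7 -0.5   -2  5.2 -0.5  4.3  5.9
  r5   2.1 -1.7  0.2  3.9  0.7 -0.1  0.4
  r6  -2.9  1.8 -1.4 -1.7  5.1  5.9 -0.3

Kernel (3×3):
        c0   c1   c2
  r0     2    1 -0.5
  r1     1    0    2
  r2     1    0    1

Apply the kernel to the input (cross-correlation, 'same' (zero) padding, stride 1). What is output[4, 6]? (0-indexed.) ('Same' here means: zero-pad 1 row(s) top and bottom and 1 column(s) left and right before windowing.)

The receptive field on the zero-padded input at this output position is [-1.7 5.9 0 / 4.3 5.9 0 / -0.1 0.4 0]. Elementwise product with the kernel and sum: -1.7·2 + 5.9·1 + 0·-0.5 + 4.3·1 + 0·2 + -0.1·1 + 0·1.

6.7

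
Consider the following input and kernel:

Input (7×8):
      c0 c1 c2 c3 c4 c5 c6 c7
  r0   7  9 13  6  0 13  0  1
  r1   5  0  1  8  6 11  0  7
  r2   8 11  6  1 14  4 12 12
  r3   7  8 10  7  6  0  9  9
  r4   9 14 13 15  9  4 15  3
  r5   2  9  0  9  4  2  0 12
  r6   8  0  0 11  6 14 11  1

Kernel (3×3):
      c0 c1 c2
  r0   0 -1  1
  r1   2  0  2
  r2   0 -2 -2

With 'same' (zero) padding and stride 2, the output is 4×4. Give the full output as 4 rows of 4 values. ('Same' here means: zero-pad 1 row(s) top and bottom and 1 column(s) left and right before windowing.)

Output[0,0]: The receptive field on the zero-padded input at this output position is [0 0 0 / 0 7 9 / 0 5 0]. Elementwise product with the kernel and sum: 0·-1 + 0·1 + 0·2 + 9·2 + 5·-2 + 0·-2.

8 12 4 14
-13 -3 3 3
7 37 20 -10
7 31 48 42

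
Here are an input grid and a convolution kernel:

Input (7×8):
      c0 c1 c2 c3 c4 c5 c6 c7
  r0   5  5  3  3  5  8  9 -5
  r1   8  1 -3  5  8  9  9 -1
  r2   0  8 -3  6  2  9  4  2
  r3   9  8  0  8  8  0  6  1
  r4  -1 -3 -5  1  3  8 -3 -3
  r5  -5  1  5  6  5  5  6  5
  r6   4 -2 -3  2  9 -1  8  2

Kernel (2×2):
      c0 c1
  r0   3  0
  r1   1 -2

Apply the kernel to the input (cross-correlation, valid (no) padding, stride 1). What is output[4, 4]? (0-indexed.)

4

The receptive field on the input at this output position is [3 8 / 5 5]. Elementwise product with the kernel and sum: 3·3 + 5·1 + 5·-2.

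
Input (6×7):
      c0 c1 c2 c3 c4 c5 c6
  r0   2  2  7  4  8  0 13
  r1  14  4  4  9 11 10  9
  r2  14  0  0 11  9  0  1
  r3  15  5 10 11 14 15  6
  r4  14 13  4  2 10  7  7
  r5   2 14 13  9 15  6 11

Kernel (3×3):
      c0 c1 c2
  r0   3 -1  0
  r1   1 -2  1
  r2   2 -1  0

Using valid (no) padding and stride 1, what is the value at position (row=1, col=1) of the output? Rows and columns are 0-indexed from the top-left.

The receptive field on the input at this output position is [4 4 9 / 0 0 11 / 5 10 11]. Elementwise product with the kernel and sum: 4·3 + 4·-1 + 0·1 + 0·-2 + 11·1 + 5·2 + 10·-1.

19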